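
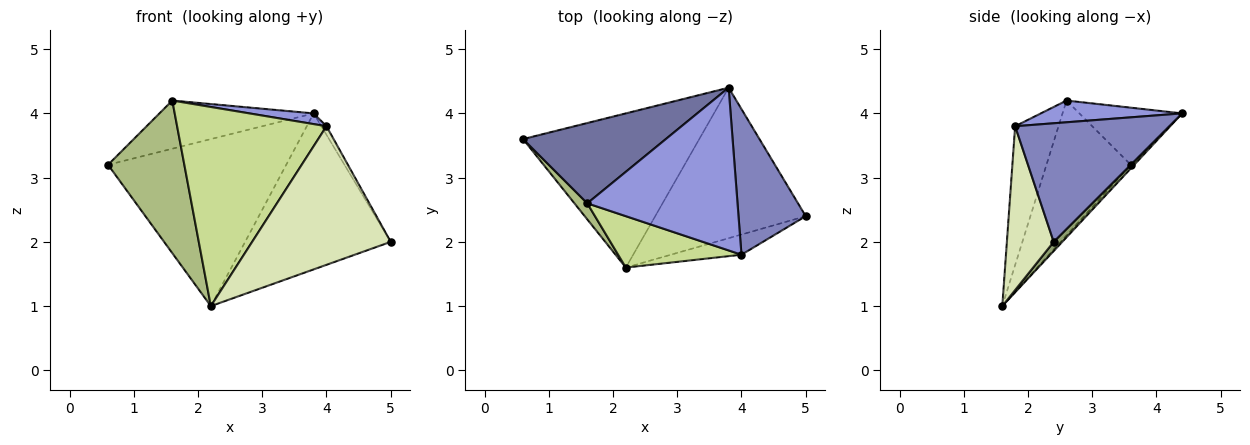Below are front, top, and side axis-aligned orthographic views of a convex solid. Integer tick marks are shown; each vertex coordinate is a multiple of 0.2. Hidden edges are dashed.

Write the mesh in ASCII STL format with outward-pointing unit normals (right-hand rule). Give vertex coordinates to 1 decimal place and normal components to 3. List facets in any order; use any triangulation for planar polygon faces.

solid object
 facet normal -0.324 0.487 0.811
  outer loop
   vertex 1.6 2.6 4.2
   vertex 3.8 4.4 4.0
   vertex 0.6 3.6 3.2
  endloop
 endfacet
 facet normal 0.870 0.029 0.493
  outer loop
   vertex 4.0 1.8 3.8
   vertex 5.0 2.4 2.0
   vertex 3.8 4.4 4.0
  endloop
 endfacet
 facet normal 0.143 -0.065 0.988
  outer loop
   vertex 4.0 1.8 3.8
   vertex 3.8 4.4 4.0
   vertex 1.6 2.6 4.2
  endloop
 endfacet
 facet normal -0.014 0.735 -0.678
  outer loop
   vertex 2.2 1.6 1.0
   vertex 0.6 3.6 3.2
   vertex 3.8 4.4 4.0
  endloop
 endfacet
 facet normal 0.042 0.719 -0.694
  outer loop
   vertex 2.2 1.6 1.0
   vertex 3.8 4.4 4.0
   vertex 5.0 2.4 2.0
  endloop
 endfacet
 facet normal -0.740 -0.669 0.070
  outer loop
   vertex 2.2 1.6 1.0
   vertex 1.6 2.6 4.2
   vertex 0.6 3.6 3.2
  endloop
 endfacet
 facet normal -0.271 -0.932 0.241
  outer loop
   vertex 2.2 1.6 1.0
   vertex 4.0 1.8 3.8
   vertex 1.6 2.6 4.2
  endloop
 endfacet
 facet normal 0.317 -0.939 -0.137
  outer loop
   vertex 2.2 1.6 1.0
   vertex 5.0 2.4 2.0
   vertex 4.0 1.8 3.8
  endloop
 endfacet
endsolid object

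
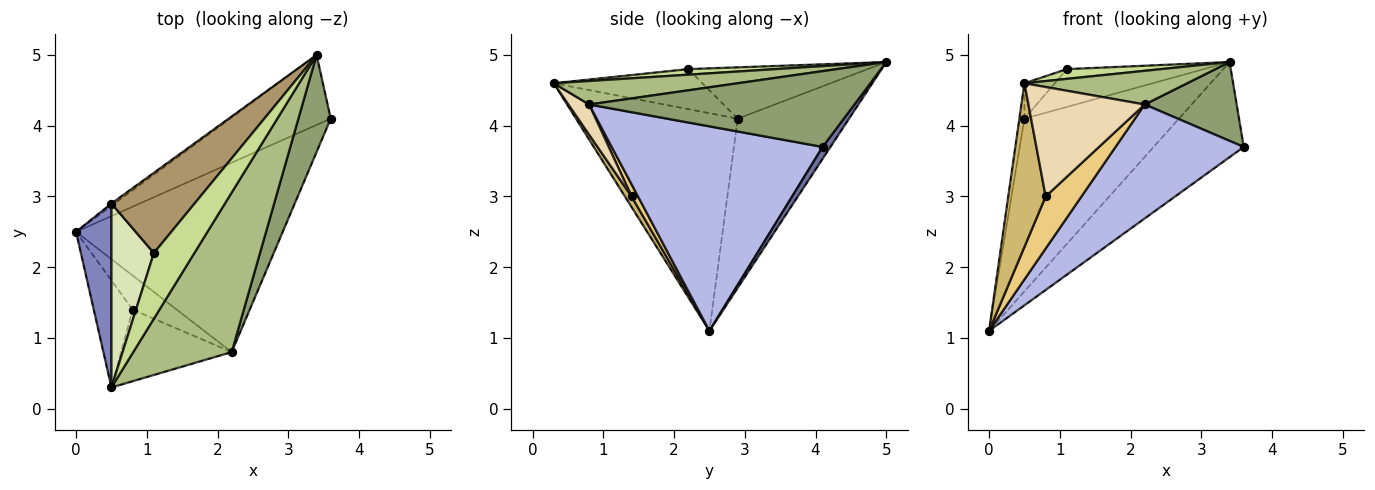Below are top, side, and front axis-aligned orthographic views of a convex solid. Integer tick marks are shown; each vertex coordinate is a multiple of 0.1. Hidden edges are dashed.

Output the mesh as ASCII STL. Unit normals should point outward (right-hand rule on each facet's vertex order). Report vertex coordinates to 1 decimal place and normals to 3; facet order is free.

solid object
 facet normal 0.070 0.804 -0.591
  outer loop
   vertex 3.4 5.0 4.9
   vertex 3.6 4.1 3.7
   vertex 0.0 2.5 1.1
  endloop
 endfacet
 facet normal -0.987 0.031 0.160
  outer loop
   vertex 0.5 2.9 4.1
   vertex 0.0 2.5 1.1
   vertex 0.5 0.3 4.6
  endloop
 endfacet
 facet normal -0.585 0.811 -0.011
  outer loop
   vertex 0.5 2.9 4.1
   vertex 3.4 5.0 4.9
   vertex 0.0 2.5 1.1
  endloop
 endfacet
 facet normal 0.647 -0.393 -0.654
  outer loop
   vertex 2.2 0.8 4.3
   vertex 0.0 2.5 1.1
   vertex 3.6 4.1 3.7
  endloop
 endfacet
 facet normal 0.876 -0.304 0.374
  outer loop
   vertex 2.2 0.8 4.3
   vertex 3.6 4.1 3.7
   vertex 3.4 5.0 4.9
  endloop
 endfacet
 facet normal 0.227 -0.201 0.953
  outer loop
   vertex 2.2 0.8 4.3
   vertex 3.4 5.0 4.9
   vertex 0.5 0.3 4.6
  endloop
 endfacet
 facet normal 0.135 -0.146 0.980
  outer loop
   vertex 1.1 2.2 4.8
   vertex 0.5 0.3 4.6
   vertex 3.4 5.0 4.9
  endloop
 endfacet
 facet normal -0.679 0.139 0.721
  outer loop
   vertex 1.1 2.2 4.8
   vertex 0.5 2.9 4.1
   vertex 0.5 0.3 4.6
  endloop
 endfacet
 facet normal -0.487 0.372 0.790
  outer loop
   vertex 1.1 2.2 4.8
   vertex 3.4 5.0 4.9
   vertex 0.5 2.9 4.1
  endloop
 endfacet
 facet normal 0.148 -0.828 -0.541
  outer loop
   vertex 0.8 1.4 3.0
   vertex 0.5 0.3 4.6
   vertex 0.0 2.5 1.1
  endloop
 endfacet
 facet normal 0.148 -0.828 -0.541
  outer loop
   vertex 0.8 1.4 3.0
   vertex 0.0 2.5 1.1
   vertex 2.2 0.8 4.3
  endloop
 endfacet
 facet normal 0.148 -0.828 -0.541
  outer loop
   vertex 0.8 1.4 3.0
   vertex 2.2 0.8 4.3
   vertex 0.5 0.3 4.6
  endloop
 endfacet
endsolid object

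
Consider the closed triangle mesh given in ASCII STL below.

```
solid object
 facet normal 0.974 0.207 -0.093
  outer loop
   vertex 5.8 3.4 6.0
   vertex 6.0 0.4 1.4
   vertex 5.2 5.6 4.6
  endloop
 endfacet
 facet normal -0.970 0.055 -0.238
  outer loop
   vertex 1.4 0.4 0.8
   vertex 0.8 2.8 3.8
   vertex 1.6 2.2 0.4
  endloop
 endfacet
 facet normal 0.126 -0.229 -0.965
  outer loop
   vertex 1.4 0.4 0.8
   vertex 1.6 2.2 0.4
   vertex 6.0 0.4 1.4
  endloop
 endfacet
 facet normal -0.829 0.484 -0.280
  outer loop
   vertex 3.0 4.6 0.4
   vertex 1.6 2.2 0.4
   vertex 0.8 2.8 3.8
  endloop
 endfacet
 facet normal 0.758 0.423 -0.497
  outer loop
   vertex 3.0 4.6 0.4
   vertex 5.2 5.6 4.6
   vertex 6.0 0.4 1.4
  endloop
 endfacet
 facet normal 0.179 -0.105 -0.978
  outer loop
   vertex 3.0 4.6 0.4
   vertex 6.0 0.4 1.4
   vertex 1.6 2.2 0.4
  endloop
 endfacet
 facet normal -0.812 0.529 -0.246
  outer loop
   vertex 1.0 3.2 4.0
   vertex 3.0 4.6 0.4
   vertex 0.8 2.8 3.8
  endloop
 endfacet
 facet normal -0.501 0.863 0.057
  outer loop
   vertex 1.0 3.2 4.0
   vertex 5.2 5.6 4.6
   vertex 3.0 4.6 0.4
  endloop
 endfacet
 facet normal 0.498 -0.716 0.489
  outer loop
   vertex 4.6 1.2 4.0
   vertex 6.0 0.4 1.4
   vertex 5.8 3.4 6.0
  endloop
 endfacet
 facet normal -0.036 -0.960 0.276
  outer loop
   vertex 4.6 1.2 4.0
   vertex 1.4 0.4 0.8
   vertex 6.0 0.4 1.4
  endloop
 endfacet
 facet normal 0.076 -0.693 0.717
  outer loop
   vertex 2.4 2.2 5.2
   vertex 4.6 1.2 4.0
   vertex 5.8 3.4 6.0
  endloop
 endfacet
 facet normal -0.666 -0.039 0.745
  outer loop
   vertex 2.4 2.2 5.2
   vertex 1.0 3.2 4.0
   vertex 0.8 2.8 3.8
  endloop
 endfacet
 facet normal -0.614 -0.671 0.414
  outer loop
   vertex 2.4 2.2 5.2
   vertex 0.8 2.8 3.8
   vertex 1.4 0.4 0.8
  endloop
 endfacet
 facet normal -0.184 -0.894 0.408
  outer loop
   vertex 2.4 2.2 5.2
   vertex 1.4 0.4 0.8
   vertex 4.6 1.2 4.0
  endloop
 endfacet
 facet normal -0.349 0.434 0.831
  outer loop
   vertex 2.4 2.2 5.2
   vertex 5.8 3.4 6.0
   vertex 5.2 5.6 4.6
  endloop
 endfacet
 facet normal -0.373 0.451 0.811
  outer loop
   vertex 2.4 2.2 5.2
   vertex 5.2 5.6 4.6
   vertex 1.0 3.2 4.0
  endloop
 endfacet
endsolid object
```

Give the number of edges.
24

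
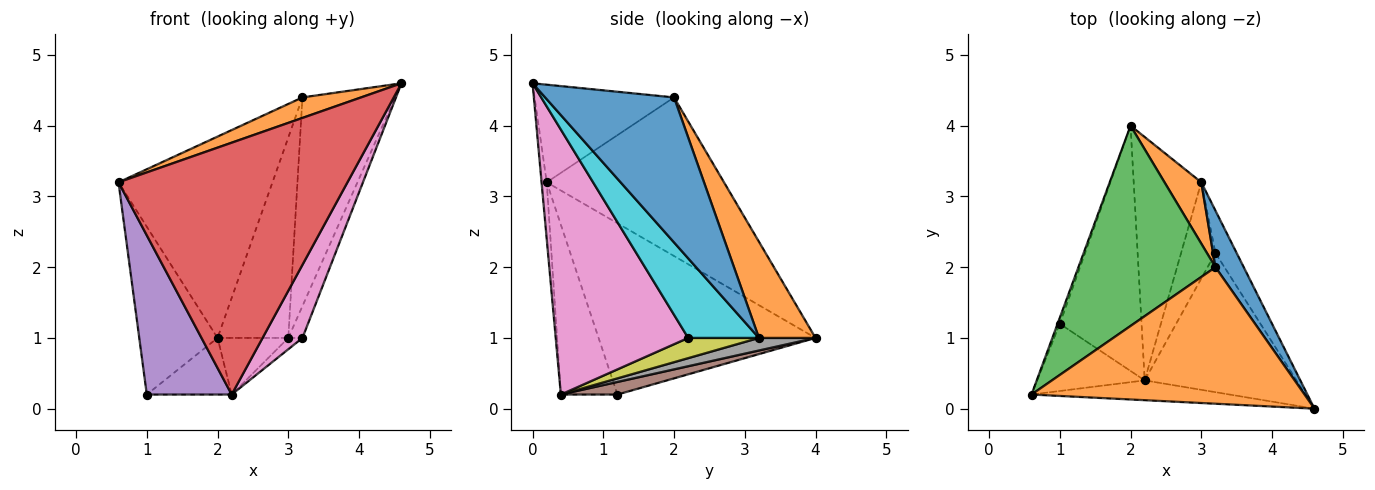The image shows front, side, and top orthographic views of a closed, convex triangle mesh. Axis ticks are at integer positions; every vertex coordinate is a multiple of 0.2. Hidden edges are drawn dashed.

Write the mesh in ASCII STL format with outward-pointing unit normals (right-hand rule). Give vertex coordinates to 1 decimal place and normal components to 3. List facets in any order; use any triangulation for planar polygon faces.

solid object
 facet normal -0.941 0.339 -0.012
  outer loop
   vertex 1.0 1.2 0.2
   vertex 0.6 0.2 3.2
   vertex 2.0 4.0 1.0
  endloop
 endfacet
 facet normal -0.333 -0.140 0.932
  outer loop
   vertex 3.2 2.0 4.4
   vertex 0.6 0.2 3.2
   vertex 4.6 0.0 4.6
  endloop
 endfacet
 facet normal -0.632 0.549 0.546
  outer loop
   vertex 3.2 2.0 4.4
   vertex 2.0 4.0 1.0
   vertex 0.6 0.2 3.2
  endloop
 endfacet
 facet normal -0.022 -0.997 -0.078
  outer loop
   vertex 2.2 0.4 0.2
   vertex 4.6 0.0 4.6
   vertex 0.6 0.2 3.2
  endloop
 endfacet
 facet normal -0.523 -0.785 -0.331
  outer loop
   vertex 2.2 0.4 0.2
   vertex 0.6 0.2 3.2
   vertex 1.0 1.2 0.2
  endloop
 endfacet
 facet normal 0.148 0.222 -0.964
  outer loop
   vertex 2.2 0.4 0.2
   vertex 1.0 1.2 0.2
   vertex 2.0 4.0 1.0
  endloop
 endfacet
 facet normal 0.840 -0.253 -0.481
  outer loop
   vertex 3.2 2.2 1.0
   vertex 4.6 0.0 4.6
   vertex 2.2 0.4 0.2
  endloop
 endfacet
 facet normal 0.178 0.223 -0.958
  outer loop
   vertex 3.0 3.2 1.0
   vertex 2.2 0.4 0.2
   vertex 2.0 4.0 1.0
  endloop
 endfacet
 facet normal 0.504 0.101 -0.858
  outer loop
   vertex 3.0 3.2 1.0
   vertex 3.2 2.2 1.0
   vertex 2.2 0.4 0.2
  endloop
 endfacet
 facet normal 0.949 0.190 -0.253
  outer loop
   vertex 3.0 3.2 1.0
   vertex 4.6 0.0 4.6
   vertex 3.2 2.2 1.0
  endloop
 endfacet
 facet normal 0.802 0.577 0.156
  outer loop
   vertex 3.0 3.2 1.0
   vertex 3.2 2.0 4.4
   vertex 4.6 0.0 4.6
  endloop
 endfacet
 facet normal 0.608 0.760 0.232
  outer loop
   vertex 3.0 3.2 1.0
   vertex 2.0 4.0 1.0
   vertex 3.2 2.0 4.4
  endloop
 endfacet
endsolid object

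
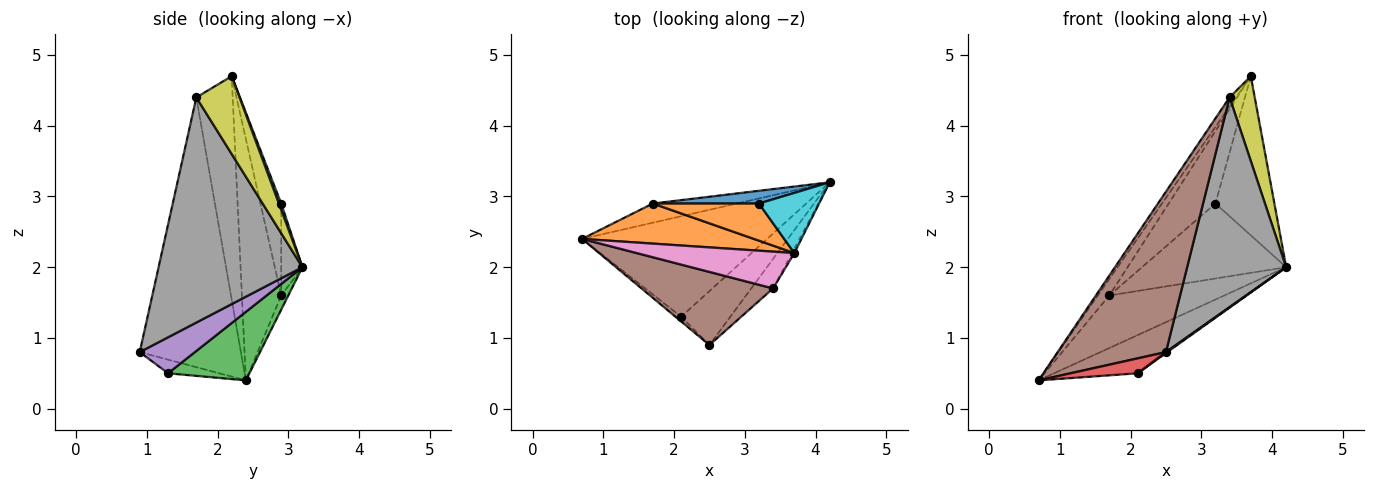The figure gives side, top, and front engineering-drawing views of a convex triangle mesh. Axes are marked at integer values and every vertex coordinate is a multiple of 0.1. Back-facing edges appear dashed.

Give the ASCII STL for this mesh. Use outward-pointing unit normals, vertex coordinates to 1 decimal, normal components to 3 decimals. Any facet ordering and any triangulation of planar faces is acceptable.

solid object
 facet normal -0.058 0.938 -0.343
  outer loop
   vertex 1.7 2.9 1.6
   vertex 4.2 3.2 2.0
   vertex 0.7 2.4 0.4
  endloop
 endfacet
 facet normal -0.793 0.232 0.564
  outer loop
   vertex 1.7 2.9 1.6
   vertex 0.7 2.4 0.4
   vertex 3.7 2.2 4.7
  endloop
 endfacet
 facet normal 0.327 0.336 -0.883
  outer loop
   vertex 2.1 1.3 0.5
   vertex 0.7 2.4 0.4
   vertex 4.2 3.2 2.0
  endloop
 endfacet
 facet normal -0.588 -0.771 -0.243
  outer loop
   vertex 2.1 1.3 0.5
   vertex 2.5 0.9 0.8
   vertex 0.7 2.4 0.4
  endloop
 endfacet
 facet normal 0.590 -0.015 -0.807
  outer loop
   vertex 2.1 1.3 0.5
   vertex 4.2 3.2 2.0
   vertex 2.5 0.9 0.8
  endloop
 endfacet
 facet normal -0.648 -0.693 0.316
  outer loop
   vertex 3.4 1.7 4.4
   vertex 0.7 2.4 0.4
   vertex 2.5 0.9 0.8
  endloop
 endfacet
 facet normal -0.809 0.143 0.571
  outer loop
   vertex 3.4 1.7 4.4
   vertex 3.7 2.2 4.7
   vertex 0.7 2.4 0.4
  endloop
 endfacet
 facet normal 0.821 -0.565 -0.080
  outer loop
   vertex 3.4 1.7 4.4
   vertex 2.5 0.9 0.8
   vertex 4.2 3.2 2.0
  endloop
 endfacet
 facet normal 0.864 -0.503 -0.026
  outer loop
   vertex 3.4 1.7 4.4
   vertex 4.2 3.2 2.0
   vertex 3.7 2.2 4.7
  endloop
 endfacet
 facet normal 0.037 0.935 0.353
  outer loop
   vertex 3.2 2.9 2.9
   vertex 3.7 2.2 4.7
   vertex 4.2 3.2 2.0
  endloop
 endfacet
 facet normal -0.144 0.976 0.166
  outer loop
   vertex 3.2 2.9 2.9
   vertex 4.2 3.2 2.0
   vertex 1.7 2.9 1.6
  endloop
 endfacet
 facet normal -0.367 0.828 0.424
  outer loop
   vertex 3.2 2.9 2.9
   vertex 1.7 2.9 1.6
   vertex 3.7 2.2 4.7
  endloop
 endfacet
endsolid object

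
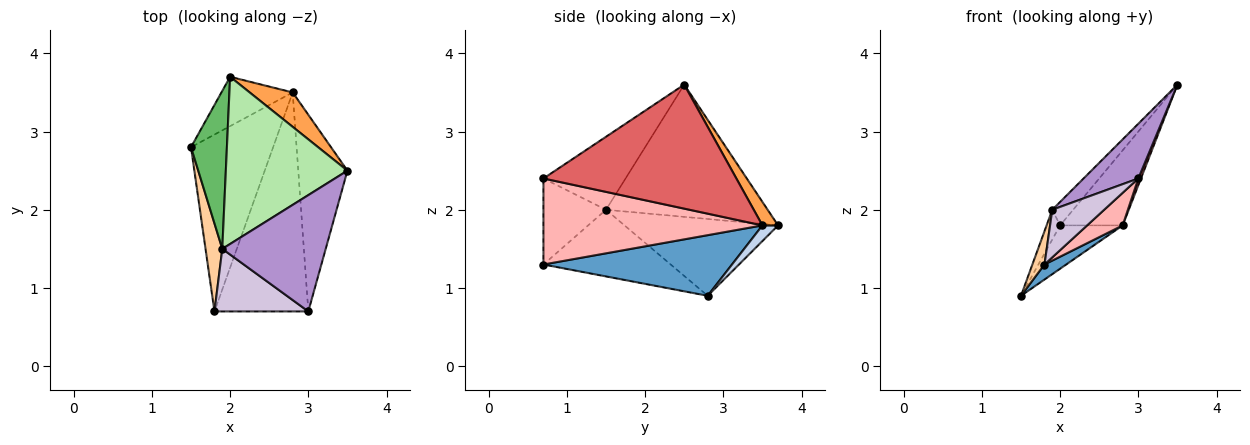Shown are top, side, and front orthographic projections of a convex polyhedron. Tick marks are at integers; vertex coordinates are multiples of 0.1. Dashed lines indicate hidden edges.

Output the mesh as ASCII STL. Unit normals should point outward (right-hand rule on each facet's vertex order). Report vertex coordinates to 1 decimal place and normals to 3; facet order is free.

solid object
 facet normal 0.592 -0.068 -0.803
  outer loop
   vertex 2.8 3.5 1.8
   vertex 1.8 0.7 1.3
   vertex 1.5 2.8 0.9
  endloop
 endfacet
 facet normal 0.163 0.651 -0.741
  outer loop
   vertex 2.8 3.5 1.8
   vertex 1.5 2.8 0.9
   vertex 2.0 3.7 1.8
  endloop
 endfacet
 facet normal 0.222 0.886 0.406
  outer loop
   vertex 2.8 3.5 1.8
   vertex 2.0 3.7 1.8
   vertex 3.5 2.5 3.6
  endloop
 endfacet
 facet normal -0.966 -0.092 0.243
  outer loop
   vertex 1.9 1.5 2.0
   vertex 1.5 2.8 0.9
   vertex 1.8 0.7 1.3
  endloop
 endfacet
 facet normal -0.903 0.079 0.422
  outer loop
   vertex 1.9 1.5 2.0
   vertex 2.0 3.7 1.8
   vertex 1.5 2.8 0.9
  endloop
 endfacet
 facet normal -0.733 0.095 0.674
  outer loop
   vertex 1.9 1.5 2.0
   vertex 3.5 2.5 3.6
   vertex 2.0 3.7 1.8
  endloop
 endfacet
 facet normal 0.930 -0.013 -0.368
  outer loop
   vertex 3.0 0.7 2.4
   vertex 2.8 3.5 1.8
   vertex 3.5 2.5 3.6
  endloop
 endfacet
 facet normal 0.672 -0.109 -0.733
  outer loop
   vertex 3.0 0.7 2.4
   vertex 1.8 0.7 1.3
   vertex 2.8 3.5 1.8
  endloop
 endfacet
 facet normal -0.538 -0.359 0.763
  outer loop
   vertex 3.0 0.7 2.4
   vertex 3.5 2.5 3.6
   vertex 1.9 1.5 2.0
  endloop
 endfacet
 facet normal -0.589 -0.489 0.643
  outer loop
   vertex 3.0 0.7 2.4
   vertex 1.9 1.5 2.0
   vertex 1.8 0.7 1.3
  endloop
 endfacet
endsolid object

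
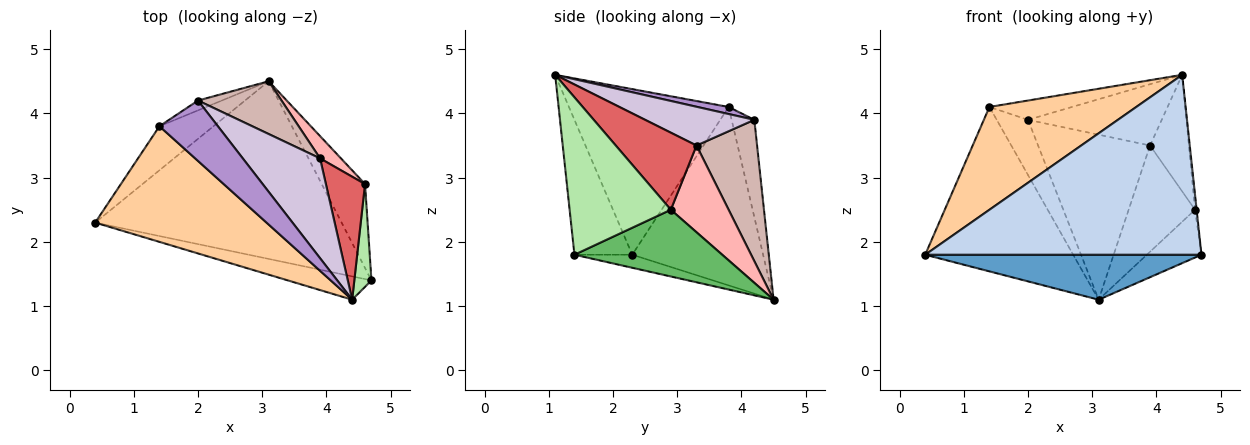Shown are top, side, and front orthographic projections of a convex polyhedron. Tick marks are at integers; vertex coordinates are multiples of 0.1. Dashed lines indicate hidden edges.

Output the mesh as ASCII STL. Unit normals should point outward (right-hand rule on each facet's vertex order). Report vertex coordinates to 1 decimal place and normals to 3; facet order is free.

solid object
 facet normal -0.051 -0.245 -0.968
  outer loop
   vertex 3.1 4.5 1.1
   vertex 4.7 1.4 1.8
   vertex 0.4 2.3 1.8
  endloop
 endfacet
 facet normal -0.203 -0.971 -0.126
  outer loop
   vertex 4.4 1.1 4.6
   vertex 0.4 2.3 1.8
   vertex 4.7 1.4 1.8
  endloop
 endfacet
 facet normal -0.649 0.735 -0.197
  outer loop
   vertex 1.4 3.8 4.1
   vertex 3.1 4.5 1.1
   vertex 0.4 2.3 1.8
  endloop
 endfacet
 facet normal -0.586 -0.539 0.606
  outer loop
   vertex 1.4 3.8 4.1
   vertex 0.4 2.3 1.8
   vertex 4.4 1.1 4.6
  endloop
 endfacet
 facet normal 0.801 0.296 -0.520
  outer loop
   vertex 4.6 2.9 2.5
   vertex 4.7 1.4 1.8
   vertex 3.1 4.5 1.1
  endloop
 endfacet
 facet normal 0.994 0.016 0.108
  outer loop
   vertex 4.6 2.9 2.5
   vertex 4.4 1.1 4.6
   vertex 4.7 1.4 1.8
  endloop
 endfacet
 facet normal 0.819 0.394 0.416
  outer loop
   vertex 3.9 3.3 3.5
   vertex 4.4 1.1 4.6
   vertex 4.6 2.9 2.5
  endloop
 endfacet
 facet normal 0.649 0.745 0.156
  outer loop
   vertex 3.9 3.3 3.5
   vertex 4.6 2.9 2.5
   vertex 3.1 4.5 1.1
  endloop
 endfacet
 facet normal 0.114 0.302 0.946
  outer loop
   vertex 2.0 4.2 3.9
   vertex 1.4 3.8 4.1
   vertex 4.4 1.1 4.6
  endloop
 endfacet
 facet normal 0.393 0.481 0.784
  outer loop
   vertex 2.0 4.2 3.9
   vertex 4.4 1.1 4.6
   vertex 3.9 3.3 3.5
  endloop
 endfacet
 facet normal -0.582 0.801 -0.143
  outer loop
   vertex 2.0 4.2 3.9
   vertex 3.1 4.5 1.1
   vertex 1.4 3.8 4.1
  endloop
 endfacet
 facet normal 0.458 0.847 0.271
  outer loop
   vertex 2.0 4.2 3.9
   vertex 3.9 3.3 3.5
   vertex 3.1 4.5 1.1
  endloop
 endfacet
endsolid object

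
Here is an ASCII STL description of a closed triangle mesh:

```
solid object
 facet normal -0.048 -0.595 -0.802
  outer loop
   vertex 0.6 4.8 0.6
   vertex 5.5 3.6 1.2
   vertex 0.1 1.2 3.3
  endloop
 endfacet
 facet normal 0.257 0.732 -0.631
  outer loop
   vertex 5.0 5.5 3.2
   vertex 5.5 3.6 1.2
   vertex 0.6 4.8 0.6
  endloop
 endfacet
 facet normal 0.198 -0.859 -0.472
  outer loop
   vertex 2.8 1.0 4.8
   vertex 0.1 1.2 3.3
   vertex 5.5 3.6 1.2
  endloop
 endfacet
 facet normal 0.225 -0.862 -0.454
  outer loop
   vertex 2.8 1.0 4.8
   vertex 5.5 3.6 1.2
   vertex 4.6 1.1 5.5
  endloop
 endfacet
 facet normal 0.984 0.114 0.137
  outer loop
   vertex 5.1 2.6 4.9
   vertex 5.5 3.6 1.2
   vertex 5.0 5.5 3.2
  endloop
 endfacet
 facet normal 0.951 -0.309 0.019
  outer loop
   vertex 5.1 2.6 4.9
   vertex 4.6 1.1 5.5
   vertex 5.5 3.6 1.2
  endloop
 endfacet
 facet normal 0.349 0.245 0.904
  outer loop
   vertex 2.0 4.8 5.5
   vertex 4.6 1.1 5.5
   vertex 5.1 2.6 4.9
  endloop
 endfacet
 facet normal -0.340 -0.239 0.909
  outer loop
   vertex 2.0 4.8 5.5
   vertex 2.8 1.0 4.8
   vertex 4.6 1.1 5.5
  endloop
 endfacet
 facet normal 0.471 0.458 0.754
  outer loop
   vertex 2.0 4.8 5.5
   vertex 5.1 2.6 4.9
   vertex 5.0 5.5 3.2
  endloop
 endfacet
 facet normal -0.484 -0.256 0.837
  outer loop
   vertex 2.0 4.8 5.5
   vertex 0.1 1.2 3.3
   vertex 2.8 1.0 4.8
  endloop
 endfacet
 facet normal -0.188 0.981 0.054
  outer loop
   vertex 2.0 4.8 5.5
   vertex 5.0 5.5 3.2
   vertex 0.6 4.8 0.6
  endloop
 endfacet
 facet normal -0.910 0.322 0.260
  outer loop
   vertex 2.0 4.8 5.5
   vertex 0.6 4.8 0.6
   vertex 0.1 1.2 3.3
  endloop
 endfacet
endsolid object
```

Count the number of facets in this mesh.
12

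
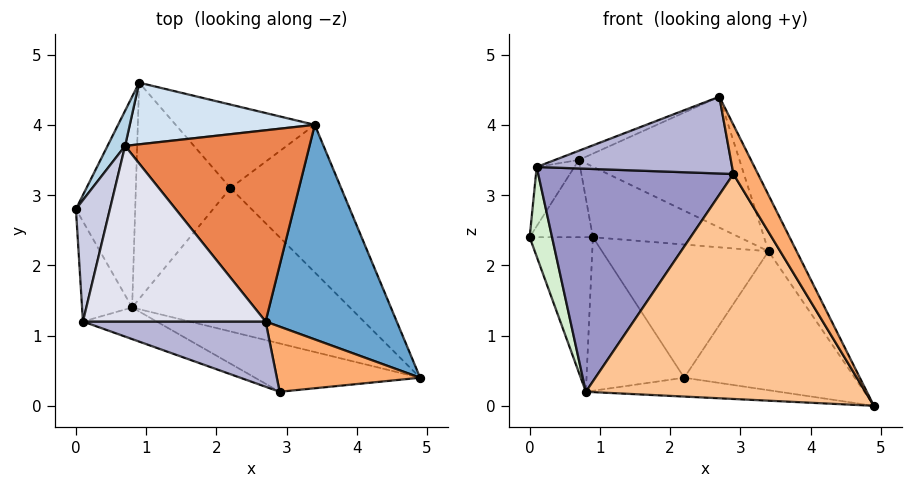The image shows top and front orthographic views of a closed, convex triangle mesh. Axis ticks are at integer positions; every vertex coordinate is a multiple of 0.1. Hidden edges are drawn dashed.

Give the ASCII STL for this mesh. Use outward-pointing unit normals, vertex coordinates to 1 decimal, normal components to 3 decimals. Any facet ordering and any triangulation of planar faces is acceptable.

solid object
 facet normal 0.897 0.112 0.428
  outer loop
   vertex 3.4 4.0 2.2
   vertex 2.7 1.2 4.4
   vertex 4.9 0.4 0.0
  endloop
 endfacet
 facet normal -0.764 0.382 -0.521
  outer loop
   vertex 0.8 1.4 0.2
   vertex 0.0 2.8 2.4
   vertex 0.9 4.6 2.4
  endloop
 endfacet
 facet normal -0.877 0.438 0.199
  outer loop
   vertex 0.7 3.7 3.5
   vertex 0.9 4.6 2.4
   vertex 0.0 2.8 2.4
  endloop
 endfacet
 facet normal 0.227 0.733 0.641
  outer loop
   vertex 0.7 3.7 3.5
   vertex 3.4 4.0 2.2
   vertex 0.9 4.6 2.4
  endloop
 endfacet
 facet normal 0.317 0.536 0.783
  outer loop
   vertex 0.7 3.7 3.5
   vertex 2.7 1.2 4.4
   vertex 3.4 4.0 2.2
  endloop
 endfacet
 facet normal 0.809 -0.354 0.469
  outer loop
   vertex 2.9 0.2 3.3
   vertex 4.9 0.4 0.0
   vertex 2.7 1.2 4.4
  endloop
 endfacet
 facet normal -0.241 -0.949 -0.204
  outer loop
   vertex 2.9 0.2 3.3
   vertex 0.8 1.4 0.2
   vertex 4.9 0.4 0.0
  endloop
 endfacet
 facet normal 0.500 0.594 -0.630
  outer loop
   vertex 2.2 3.1 0.4
   vertex 3.4 4.0 2.2
   vertex 4.9 0.4 0.0
  endloop
 endfacet
 facet normal -0.017 0.130 -0.991
  outer loop
   vertex 2.2 3.1 0.4
   vertex 4.9 0.4 0.0
   vertex 0.8 1.4 0.2
  endloop
 endfacet
 facet normal 0.159 0.837 -0.524
  outer loop
   vertex 2.2 3.1 0.4
   vertex 0.9 4.6 2.4
   vertex 3.4 4.0 2.2
  endloop
 endfacet
 facet normal -0.506 0.499 -0.703
  outer loop
   vertex 2.2 3.1 0.4
   vertex 0.8 1.4 0.2
   vertex 0.9 4.6 2.4
  endloop
 endfacet
 facet normal -0.955 -0.198 -0.221
  outer loop
   vertex 0.1 1.2 3.4
   vertex 0.0 2.8 2.4
   vertex 0.8 1.4 0.2
  endloop
 endfacet
 facet normal -0.338 -0.932 -0.132
  outer loop
   vertex 0.1 1.2 3.4
   vertex 0.8 1.4 0.2
   vertex 2.9 0.2 3.3
  endloop
 endfacet
 facet normal -0.242 -0.739 0.628
  outer loop
   vertex 0.1 1.2 3.4
   vertex 2.9 0.2 3.3
   vertex 2.7 1.2 4.4
  endloop
 endfacet
 facet normal -0.892 0.198 0.406
  outer loop
   vertex 0.1 1.2 3.4
   vertex 0.7 3.7 3.5
   vertex 0.0 2.8 2.4
  endloop
 endfacet
 facet normal -0.359 0.049 0.932
  outer loop
   vertex 0.1 1.2 3.4
   vertex 2.7 1.2 4.4
   vertex 0.7 3.7 3.5
  endloop
 endfacet
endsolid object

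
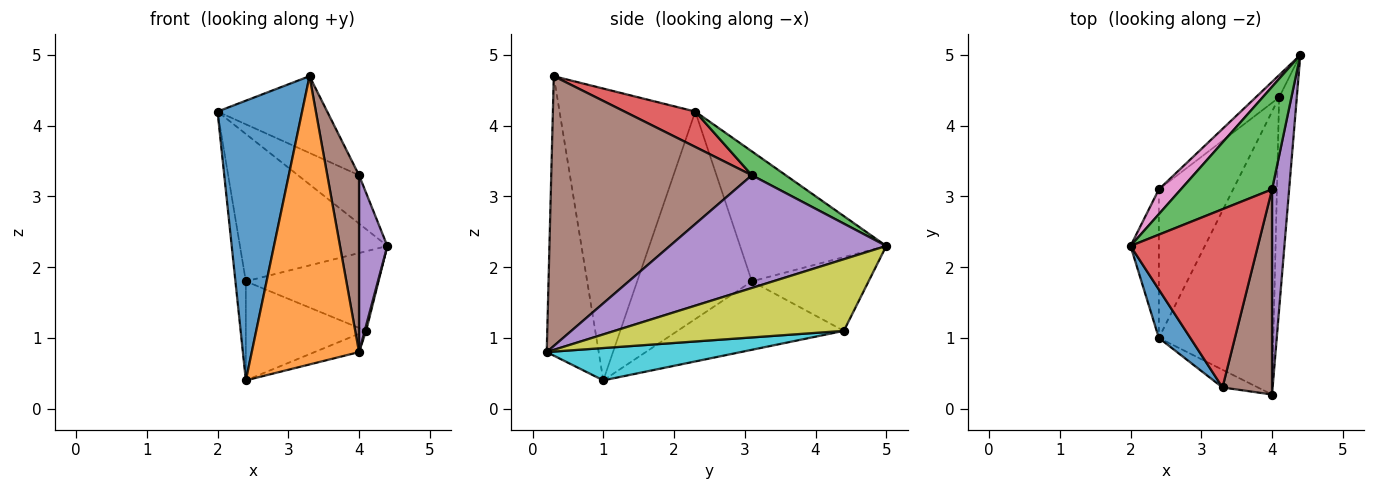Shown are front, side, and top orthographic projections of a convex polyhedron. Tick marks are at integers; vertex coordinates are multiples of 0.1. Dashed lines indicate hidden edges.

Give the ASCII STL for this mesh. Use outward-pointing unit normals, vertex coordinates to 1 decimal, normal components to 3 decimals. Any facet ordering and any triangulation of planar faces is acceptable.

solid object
 facet normal -0.845 -0.527 0.091
  outer loop
   vertex 2.4 1.0 0.4
   vertex 3.3 0.3 4.7
   vertex 2.0 2.3 4.2
  endloop
 endfacet
 facet normal -0.435 -0.899 -0.055
  outer loop
   vertex 2.4 1.0 0.4
   vertex 4.0 0.2 0.8
   vertex 3.3 0.3 4.7
  endloop
 endfacet
 facet normal 0.230 0.415 0.880
  outer loop
   vertex 4.0 3.1 3.3
   vertex 4.4 5.0 2.3
   vertex 2.0 2.3 4.2
  endloop
 endfacet
 facet normal 0.247 0.383 0.890
  outer loop
   vertex 4.0 3.1 3.3
   vertex 2.0 2.3 4.2
   vertex 3.3 0.3 4.7
  endloop
 endfacet
 facet normal 0.981 -0.128 0.149
  outer loop
   vertex 4.0 3.1 3.3
   vertex 4.0 0.2 0.8
   vertex 4.4 5.0 2.3
  endloop
 endfacet
 facet normal 0.972 -0.154 0.178
  outer loop
   vertex 4.0 3.1 3.3
   vertex 3.3 0.3 4.7
   vertex 4.0 0.2 0.8
  endloop
 endfacet
 facet normal -0.699 0.705 0.118
  outer loop
   vertex 2.4 3.1 1.8
   vertex 2.0 2.3 4.2
   vertex 4.4 5.0 2.3
  endloop
 endfacet
 facet normal -0.987 0.090 -0.135
  outer loop
   vertex 2.4 3.1 1.8
   vertex 2.4 1.0 0.4
   vertex 2.0 2.3 4.2
  endloop
 endfacet
 facet normal 0.971 -0.006 -0.240
  outer loop
   vertex 4.1 4.4 1.1
   vertex 4.4 5.0 2.3
   vertex 4.0 0.2 0.8
  endloop
 endfacet
 facet normal 0.271 0.062 -0.961
  outer loop
   vertex 4.1 4.4 1.1
   vertex 4.0 0.2 0.8
   vertex 2.4 1.0 0.4
  endloop
 endfacet
 facet normal -0.646 0.735 -0.206
  outer loop
   vertex 4.1 4.4 1.1
   vertex 2.4 3.1 1.8
   vertex 4.4 5.0 2.3
  endloop
 endfacet
 facet normal -0.608 0.440 -0.660
  outer loop
   vertex 4.1 4.4 1.1
   vertex 2.4 1.0 0.4
   vertex 2.4 3.1 1.8
  endloop
 endfacet
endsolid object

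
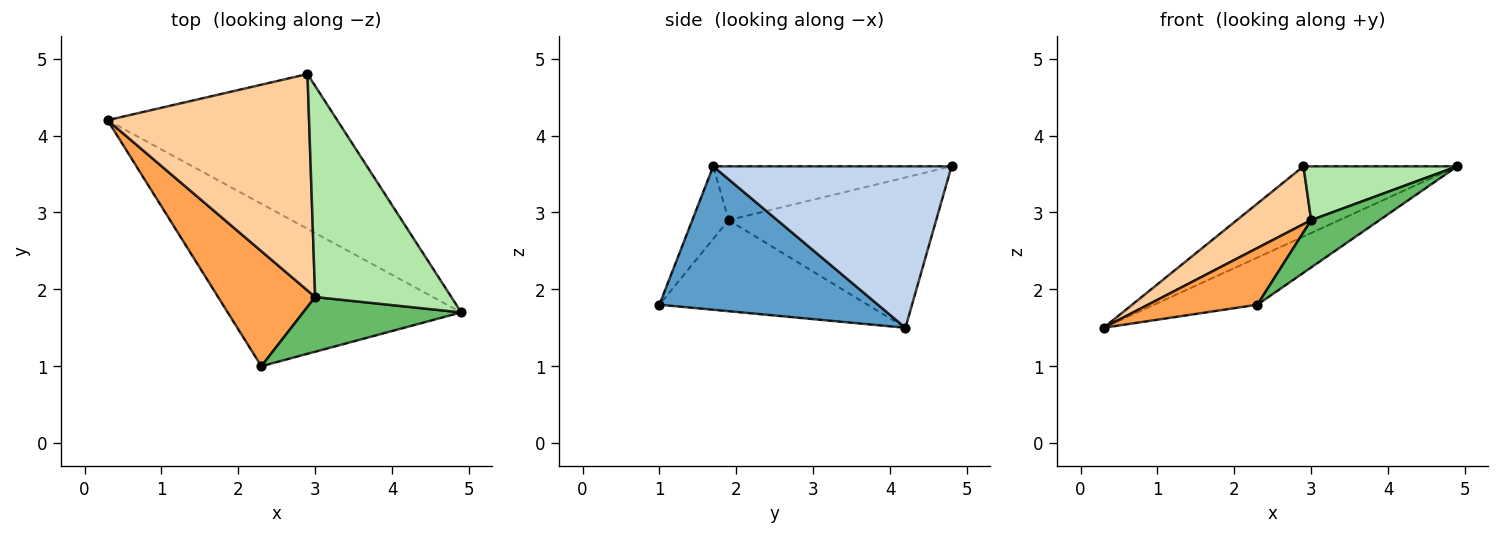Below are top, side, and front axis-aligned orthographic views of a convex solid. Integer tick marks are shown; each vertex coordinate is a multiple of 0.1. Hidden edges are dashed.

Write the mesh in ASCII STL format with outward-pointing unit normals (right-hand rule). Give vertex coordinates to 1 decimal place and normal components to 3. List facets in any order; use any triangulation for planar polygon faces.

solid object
 facet normal 0.508 0.240 -0.827
  outer loop
   vertex 2.3 1.0 1.8
   vertex 0.3 4.2 1.5
   vertex 4.9 1.7 3.6
  endloop
 endfacet
 facet normal 0.539 0.348 -0.767
  outer loop
   vertex 2.9 4.8 3.6
   vertex 4.9 1.7 3.6
   vertex 0.3 4.2 1.5
  endloop
 endfacet
 facet normal -0.644 -0.338 0.686
  outer loop
   vertex 3.0 1.9 2.9
   vertex 0.3 4.2 1.5
   vertex 2.3 1.0 1.8
  endloop
 endfacet
 facet normal -0.585 -0.209 0.784
  outer loop
   vertex 3.0 1.9 2.9
   vertex 2.9 4.8 3.6
   vertex 0.3 4.2 1.5
  endloop
 endfacet
 facet normal -0.328 -0.618 0.714
  outer loop
   vertex 3.0 1.9 2.9
   vertex 2.3 1.0 1.8
   vertex 4.9 1.7 3.6
  endloop
 endfacet
 facet normal -0.358 -0.231 0.905
  outer loop
   vertex 3.0 1.9 2.9
   vertex 4.9 1.7 3.6
   vertex 2.9 4.8 3.6
  endloop
 endfacet
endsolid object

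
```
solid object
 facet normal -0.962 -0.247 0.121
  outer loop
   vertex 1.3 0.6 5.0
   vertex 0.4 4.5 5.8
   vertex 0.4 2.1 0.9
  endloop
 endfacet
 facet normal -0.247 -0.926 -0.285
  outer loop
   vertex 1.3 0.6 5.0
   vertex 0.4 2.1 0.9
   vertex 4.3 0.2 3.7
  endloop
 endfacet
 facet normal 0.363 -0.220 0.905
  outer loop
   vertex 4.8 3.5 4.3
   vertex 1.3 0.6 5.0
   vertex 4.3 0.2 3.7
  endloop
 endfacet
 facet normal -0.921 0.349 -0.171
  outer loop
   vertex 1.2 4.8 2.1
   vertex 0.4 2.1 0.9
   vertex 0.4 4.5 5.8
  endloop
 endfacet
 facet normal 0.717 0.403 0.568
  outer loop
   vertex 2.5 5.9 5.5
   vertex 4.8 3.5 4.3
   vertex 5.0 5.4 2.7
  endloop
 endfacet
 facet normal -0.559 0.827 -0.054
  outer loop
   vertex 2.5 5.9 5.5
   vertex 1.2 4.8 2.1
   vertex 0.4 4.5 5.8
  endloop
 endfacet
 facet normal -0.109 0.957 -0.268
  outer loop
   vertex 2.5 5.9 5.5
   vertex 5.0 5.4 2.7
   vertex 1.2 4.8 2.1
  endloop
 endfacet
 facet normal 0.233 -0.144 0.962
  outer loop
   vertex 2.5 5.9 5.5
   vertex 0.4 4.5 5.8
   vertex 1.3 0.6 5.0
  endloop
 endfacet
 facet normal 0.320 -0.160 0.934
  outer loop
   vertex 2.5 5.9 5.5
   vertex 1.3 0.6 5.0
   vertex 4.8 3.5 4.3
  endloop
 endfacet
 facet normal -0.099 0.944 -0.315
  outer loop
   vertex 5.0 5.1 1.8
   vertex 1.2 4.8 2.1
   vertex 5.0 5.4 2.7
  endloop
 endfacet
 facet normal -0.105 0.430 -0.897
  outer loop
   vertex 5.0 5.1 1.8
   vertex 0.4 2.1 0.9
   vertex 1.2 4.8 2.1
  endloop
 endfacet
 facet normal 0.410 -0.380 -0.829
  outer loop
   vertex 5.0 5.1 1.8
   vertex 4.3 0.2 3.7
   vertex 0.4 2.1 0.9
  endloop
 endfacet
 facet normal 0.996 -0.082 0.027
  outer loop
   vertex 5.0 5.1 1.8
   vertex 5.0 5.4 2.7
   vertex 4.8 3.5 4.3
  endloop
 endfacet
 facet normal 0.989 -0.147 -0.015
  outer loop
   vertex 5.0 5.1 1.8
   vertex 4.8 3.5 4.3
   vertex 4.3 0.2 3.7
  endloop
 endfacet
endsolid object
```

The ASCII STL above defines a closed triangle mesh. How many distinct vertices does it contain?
9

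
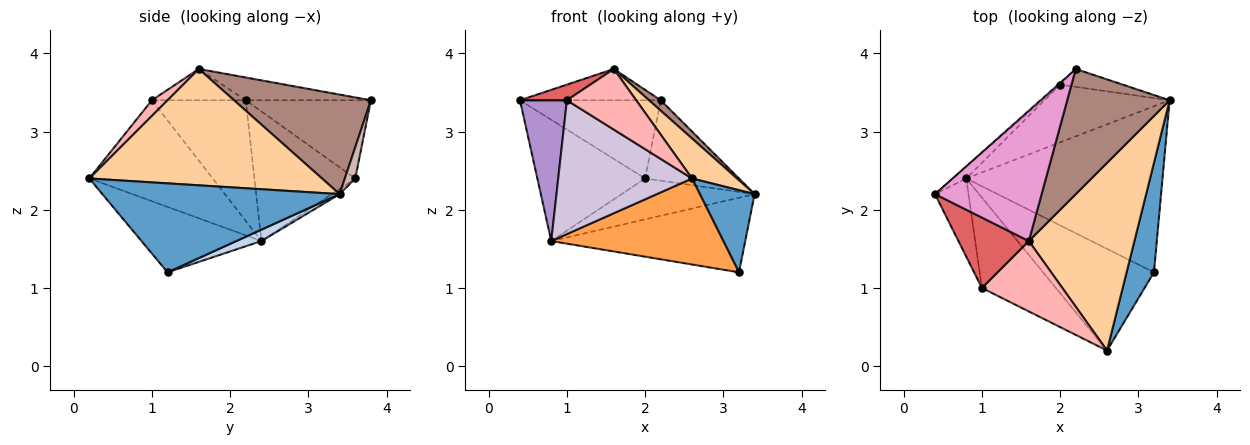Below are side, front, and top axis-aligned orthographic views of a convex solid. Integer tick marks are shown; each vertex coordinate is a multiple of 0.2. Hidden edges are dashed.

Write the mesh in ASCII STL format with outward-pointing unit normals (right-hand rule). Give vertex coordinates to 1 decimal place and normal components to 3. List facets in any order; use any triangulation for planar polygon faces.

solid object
 facet normal 0.933 -0.215 0.287
  outer loop
   vertex 3.2 1.2 1.2
   vertex 3.4 3.4 2.2
   vertex 2.6 0.2 2.4
  endloop
 endfacet
 facet normal 0.053 0.409 -0.911
  outer loop
   vertex 0.8 2.4 1.6
   vertex 3.4 3.4 2.2
   vertex 3.2 1.2 1.2
  endloop
 endfacet
 facet normal -0.411 -0.589 -0.696
  outer loop
   vertex 0.8 2.4 1.6
   vertex 3.2 1.2 1.2
   vertex 2.6 0.2 2.4
  endloop
 endfacet
 facet normal 0.733 -0.142 0.665
  outer loop
   vertex 1.6 1.6 3.8
   vertex 2.6 0.2 2.4
   vertex 3.4 3.4 2.2
  endloop
 endfacet
 facet normal -0.681 0.728 -0.070
  outer loop
   vertex 2.0 3.6 2.4
   vertex 0.8 2.4 1.6
   vertex 0.4 2.2 3.4
  endloop
 endfacet
 facet normal -0.034 0.578 -0.816
  outer loop
   vertex 2.0 3.6 2.4
   vertex 3.4 3.4 2.2
   vertex 0.8 2.4 1.6
  endloop
 endfacet
 facet normal -0.398 -0.199 0.896
  outer loop
   vertex 1.0 1.0 3.4
   vertex 1.6 1.6 3.8
   vertex 0.4 2.2 3.4
  endloop
 endfacet
 facet normal 0.146 -0.646 0.750
  outer loop
   vertex 1.0 1.0 3.4
   vertex 2.6 0.2 2.4
   vertex 1.6 1.6 3.8
  endloop
 endfacet
 facet normal -0.868 -0.434 -0.241
  outer loop
   vertex 1.0 1.0 3.4
   vertex 0.4 2.2 3.4
   vertex 0.8 2.4 1.6
  endloop
 endfacet
 facet normal -0.607 -0.658 -0.445
  outer loop
   vertex 1.0 1.0 3.4
   vertex 0.8 2.4 1.6
   vertex 2.6 0.2 2.4
  endloop
 endfacet
 facet normal 0.696 -0.060 0.716
  outer loop
   vertex 2.2 3.8 3.4
   vertex 1.6 1.6 3.8
   vertex 3.4 3.4 2.2
  endloop
 endfacet
 facet normal 0.108 0.970 -0.216
  outer loop
   vertex 2.2 3.8 3.4
   vertex 3.4 3.4 2.2
   vertex 2.0 3.6 2.4
  endloop
 endfacet
 facet normal -0.203 0.229 0.952
  outer loop
   vertex 2.2 3.8 3.4
   vertex 0.4 2.2 3.4
   vertex 1.6 1.6 3.8
  endloop
 endfacet
 facet normal -0.664 0.747 -0.017
  outer loop
   vertex 2.2 3.8 3.4
   vertex 2.0 3.6 2.4
   vertex 0.4 2.2 3.4
  endloop
 endfacet
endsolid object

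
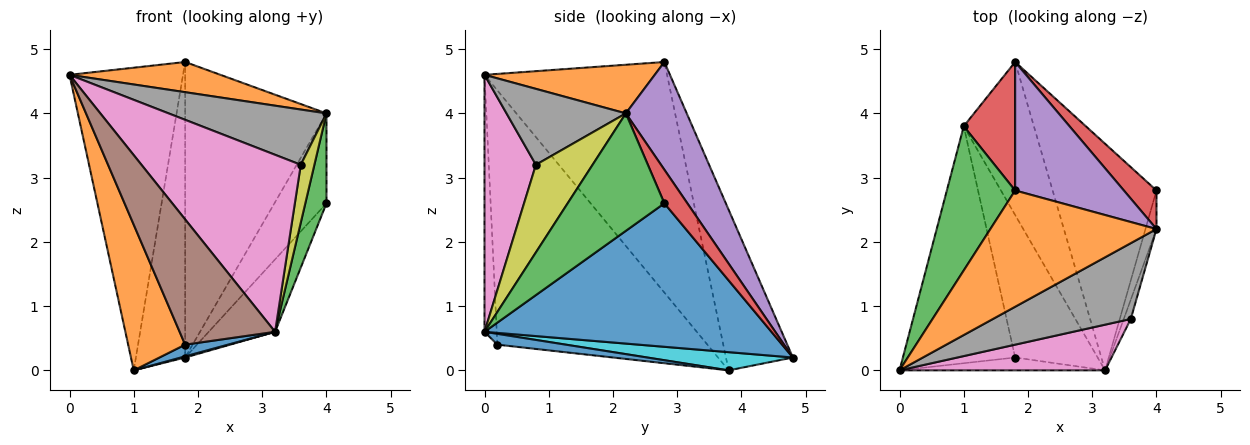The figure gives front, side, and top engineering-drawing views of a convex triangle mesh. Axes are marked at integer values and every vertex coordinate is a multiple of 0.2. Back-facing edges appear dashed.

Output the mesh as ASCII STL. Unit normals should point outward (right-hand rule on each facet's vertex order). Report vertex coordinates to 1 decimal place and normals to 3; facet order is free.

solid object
 facet normal 0.796 0.184 -0.576
  outer loop
   vertex 3.2 0.0 0.6
   vertex 1.8 4.8 0.2
   vertex 4.0 2.8 2.6
  endloop
 endfacet
 facet normal 0.273 -0.242 0.931
  outer loop
   vertex 4.0 2.2 4.0
   vertex 1.8 2.8 4.8
   vertex 0.0 0.0 4.6
  endloop
 endfacet
 facet normal 0.973 -0.213 -0.091
  outer loop
   vertex 4.0 2.2 4.0
   vertex 3.2 0.0 0.6
   vertex 4.0 2.8 2.6
  endloop
 endfacet
 facet normal 0.376 0.852 0.365
  outer loop
   vertex 4.0 2.2 4.0
   vertex 4.0 2.8 2.6
   vertex 1.8 4.8 0.2
  endloop
 endfacet
 facet normal 0.367 0.853 0.371
  outer loop
   vertex 4.0 2.2 4.0
   vertex 1.8 4.8 0.2
   vertex 1.8 2.8 4.8
  endloop
 endfacet
 facet normal -0.127 -0.987 -0.101
  outer loop
   vertex 1.8 0.2 0.4
   vertex 3.2 0.0 0.6
   vertex 0.0 0.0 4.6
  endloop
 endfacet
 facet normal 0.298 -0.924 0.239
  outer loop
   vertex 3.6 0.8 3.2
   vertex 0.0 0.0 4.6
   vertex 3.2 0.0 0.6
  endloop
 endfacet
 facet normal 0.407 -0.538 0.738
  outer loop
   vertex 3.6 0.8 3.2
   vertex 4.0 2.2 4.0
   vertex 0.0 0.0 4.6
  endloop
 endfacet
 facet normal 0.969 -0.233 -0.078
  outer loop
   vertex 3.6 0.8 3.2
   vertex 3.2 0.0 0.6
   vertex 4.0 2.2 4.0
  endloop
 endfacet
 facet normal 0.251 -0.007 -0.968
  outer loop
   vertex 1.0 3.8 0.0
   vertex 1.8 4.8 0.2
   vertex 3.2 0.0 0.6
  endloop
 endfacet
 facet normal 0.130 -0.081 -0.988
  outer loop
   vertex 1.0 3.8 0.0
   vertex 3.2 0.0 0.6
   vertex 1.8 0.2 0.4
  endloop
 endfacet
 facet normal -0.888 -0.241 -0.392
  outer loop
   vertex 1.0 3.8 0.0
   vertex 1.8 0.2 0.4
   vertex 0.0 0.0 4.6
  endloop
 endfacet
 facet normal -0.824 0.512 0.244
  outer loop
   vertex 1.0 3.8 0.0
   vertex 0.0 0.0 4.6
   vertex 1.8 2.8 4.8
  endloop
 endfacet
 facet normal -0.780 0.574 0.250
  outer loop
   vertex 1.0 3.8 0.0
   vertex 1.8 2.8 4.8
   vertex 1.8 4.8 0.2
  endloop
 endfacet
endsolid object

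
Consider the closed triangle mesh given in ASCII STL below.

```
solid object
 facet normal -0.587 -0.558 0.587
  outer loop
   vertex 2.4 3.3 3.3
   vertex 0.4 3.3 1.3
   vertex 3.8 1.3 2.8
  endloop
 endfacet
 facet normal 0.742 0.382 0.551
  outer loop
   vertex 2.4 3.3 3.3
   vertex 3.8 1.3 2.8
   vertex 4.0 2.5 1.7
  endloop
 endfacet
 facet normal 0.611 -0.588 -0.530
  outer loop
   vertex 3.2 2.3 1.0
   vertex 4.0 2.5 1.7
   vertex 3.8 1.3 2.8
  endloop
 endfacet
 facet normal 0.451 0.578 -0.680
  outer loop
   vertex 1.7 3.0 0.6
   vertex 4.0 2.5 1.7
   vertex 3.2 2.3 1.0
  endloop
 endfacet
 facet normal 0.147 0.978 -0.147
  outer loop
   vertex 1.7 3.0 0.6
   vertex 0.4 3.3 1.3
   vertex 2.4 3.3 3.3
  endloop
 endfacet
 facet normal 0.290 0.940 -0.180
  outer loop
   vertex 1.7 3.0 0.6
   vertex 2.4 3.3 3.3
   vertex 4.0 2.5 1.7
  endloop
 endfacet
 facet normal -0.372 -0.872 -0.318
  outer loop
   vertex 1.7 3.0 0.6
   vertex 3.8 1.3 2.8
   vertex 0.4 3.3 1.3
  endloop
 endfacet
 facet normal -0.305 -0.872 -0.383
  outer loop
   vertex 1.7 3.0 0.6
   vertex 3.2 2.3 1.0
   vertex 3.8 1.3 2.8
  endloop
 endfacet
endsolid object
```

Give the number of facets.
8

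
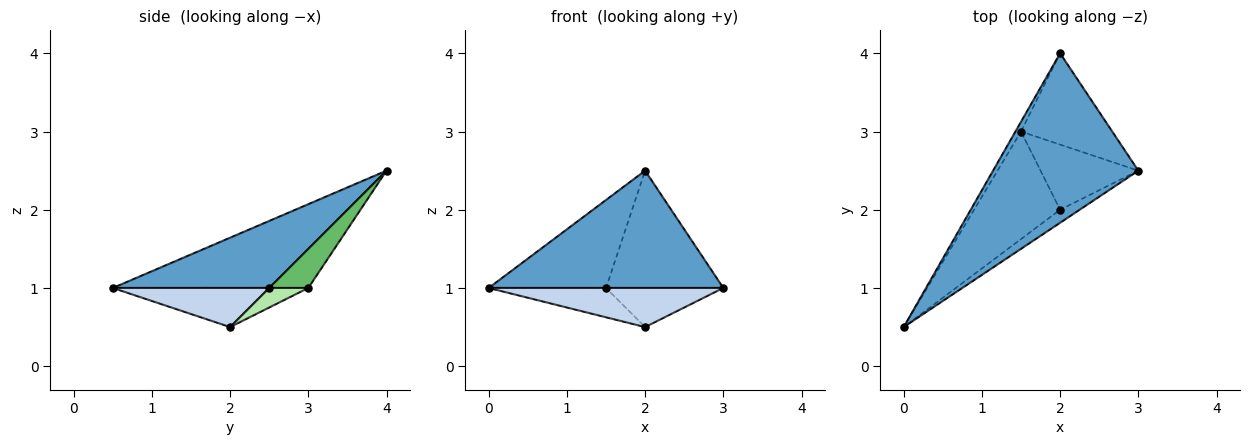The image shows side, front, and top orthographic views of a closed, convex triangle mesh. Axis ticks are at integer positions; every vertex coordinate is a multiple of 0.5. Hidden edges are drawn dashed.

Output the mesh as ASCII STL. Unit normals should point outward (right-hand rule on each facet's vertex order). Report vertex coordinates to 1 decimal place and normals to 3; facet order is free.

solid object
 facet normal 0.355 -0.532 0.769
  outer loop
   vertex 2.0 4.0 2.5
   vertex 0.0 0.5 1.0
   vertex 3.0 2.5 1.0
  endloop
 endfacet
 facet normal 0.535 -0.802 -0.267
  outer loop
   vertex 2.0 2.0 0.5
   vertex 3.0 2.5 1.0
   vertex 0.0 0.5 1.0
  endloop
 endfacet
 facet normal -0.856 0.514 -0.057
  outer loop
   vertex 1.5 3.0 1.0
   vertex 0.0 0.5 1.0
   vertex 2.0 4.0 2.5
  endloop
 endfacet
 facet normal -0.402 0.241 -0.884
  outer loop
   vertex 1.5 3.0 1.0
   vertex 2.0 2.0 0.5
   vertex 0.0 0.5 1.0
  endloop
 endfacet
 facet normal 0.254 0.763 -0.594
  outer loop
   vertex 1.5 3.0 1.0
   vertex 2.0 4.0 2.5
   vertex 3.0 2.5 1.0
  endloop
 endfacet
 facet normal 0.169 0.507 -0.845
  outer loop
   vertex 1.5 3.0 1.0
   vertex 3.0 2.5 1.0
   vertex 2.0 2.0 0.5
  endloop
 endfacet
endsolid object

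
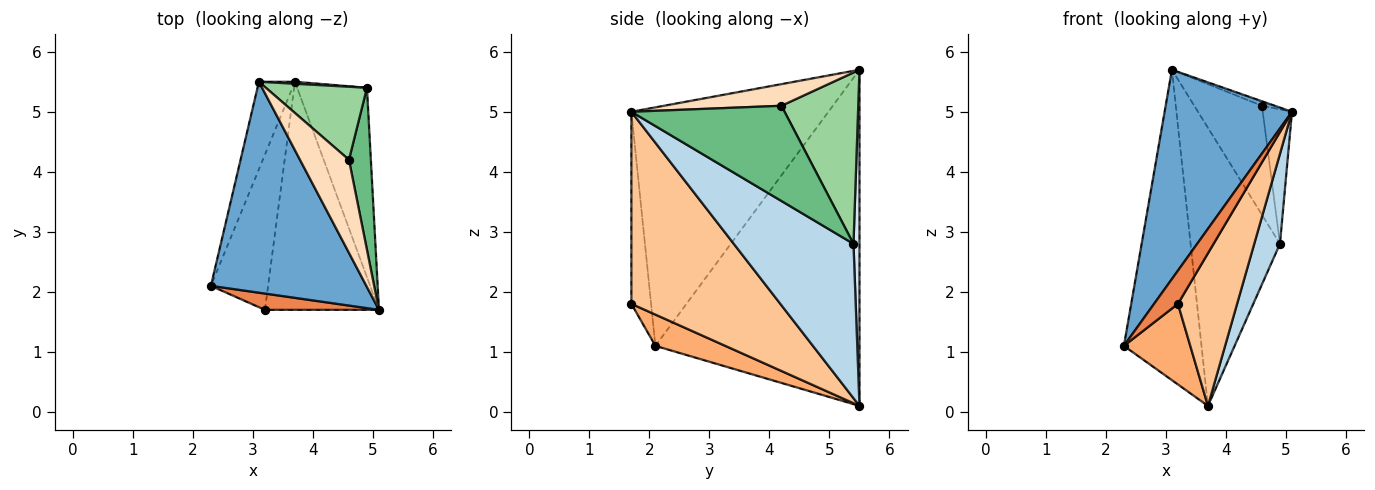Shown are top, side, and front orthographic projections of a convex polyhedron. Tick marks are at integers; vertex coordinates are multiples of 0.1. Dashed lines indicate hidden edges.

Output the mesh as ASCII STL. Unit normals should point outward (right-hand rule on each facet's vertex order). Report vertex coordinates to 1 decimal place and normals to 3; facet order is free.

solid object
 facet normal -0.737 -0.476 0.480
  outer loop
   vertex 3.1 5.5 5.7
   vertex 2.3 2.1 1.1
   vertex 5.1 1.7 5.0
  endloop
 endfacet
 facet normal -0.930 0.354 -0.100
  outer loop
   vertex 3.1 5.5 5.7
   vertex 3.7 5.5 0.1
   vertex 2.3 2.1 1.1
  endloop
 endfacet
 facet normal 0.894 -0.192 -0.405
  outer loop
   vertex 4.9 5.4 2.8
   vertex 5.1 1.7 5.0
   vertex 3.7 5.5 0.1
  endloop
 endfacet
 facet normal 0.067 0.998 0.007
  outer loop
   vertex 4.9 5.4 2.8
   vertex 3.7 5.5 0.1
   vertex 3.1 5.5 5.7
  endloop
 endfacet
 facet normal -0.596 -0.721 0.354
  outer loop
   vertex 3.2 1.7 1.8
   vertex 5.1 1.7 5.0
   vertex 2.3 2.1 1.1
  endloop
 endfacet
 facet normal 0.437 -0.415 -0.798
  outer loop
   vertex 3.2 1.7 1.8
   vertex 2.3 2.1 1.1
   vertex 3.7 5.5 0.1
  endloop
 endfacet
 facet normal 0.814 -0.323 -0.483
  outer loop
   vertex 3.2 1.7 1.8
   vertex 3.7 5.5 0.1
   vertex 5.1 1.7 5.0
  endloop
 endfacet
 facet normal 0.404 0.044 0.914
  outer loop
   vertex 4.6 4.2 5.1
   vertex 3.1 5.5 5.7
   vertex 5.1 1.7 5.0
  endloop
 endfacet
 facet normal 0.958 0.183 0.220
  outer loop
   vertex 4.6 4.2 5.1
   vertex 5.1 1.7 5.0
   vertex 4.9 5.4 2.8
  endloop
 endfacet
 facet normal 0.686 0.605 0.405
  outer loop
   vertex 4.6 4.2 5.1
   vertex 4.9 5.4 2.8
   vertex 3.1 5.5 5.7
  endloop
 endfacet
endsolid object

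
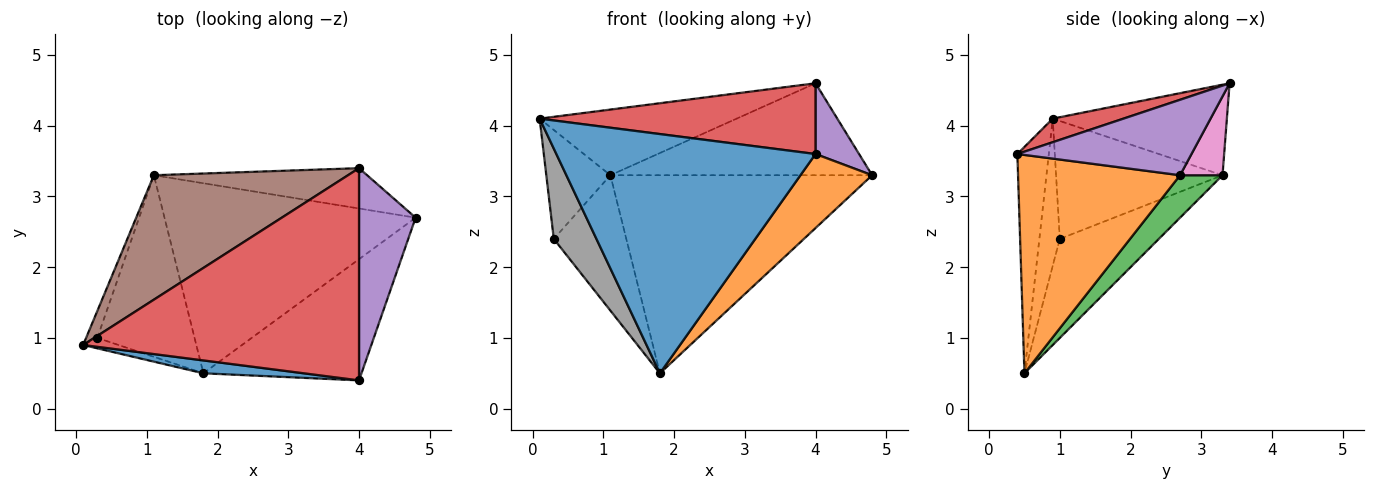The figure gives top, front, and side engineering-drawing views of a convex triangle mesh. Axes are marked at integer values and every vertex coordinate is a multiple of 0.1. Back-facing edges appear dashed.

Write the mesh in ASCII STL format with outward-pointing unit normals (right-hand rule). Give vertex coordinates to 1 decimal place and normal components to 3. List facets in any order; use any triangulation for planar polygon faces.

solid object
 facet normal -0.120 -0.991 0.053
  outer loop
   vertex 1.8 0.5 0.5
   vertex 4.0 0.4 3.6
   vertex 0.1 0.9 4.1
  endloop
 endfacet
 facet normal 0.763 -0.337 -0.552
  outer loop
   vertex 1.8 0.5 0.5
   vertex 4.8 2.7 3.3
   vertex 4.0 0.4 3.6
  endloop
 endfacet
 facet normal 0.116 0.717 -0.688
  outer loop
   vertex 1.1 3.3 3.3
   vertex 4.8 2.7 3.3
   vertex 1.8 0.5 0.5
  endloop
 endfacet
 facet normal 0.081 -0.315 0.946
  outer loop
   vertex 4.0 3.4 4.6
   vertex 0.1 0.9 4.1
   vertex 4.0 0.4 3.6
  endloop
 endfacet
 facet normal 0.784 -0.196 0.588
  outer loop
   vertex 4.0 3.4 4.6
   vertex 4.0 0.4 3.6
   vertex 4.8 2.7 3.3
  endloop
 endfacet
 facet normal -0.381 0.431 0.818
  outer loop
   vertex 4.0 3.4 4.6
   vertex 1.1 3.3 3.3
   vertex 0.1 0.9 4.1
  endloop
 endfacet
 facet normal 0.147 0.906 -0.397
  outer loop
   vertex 4.0 3.4 4.6
   vertex 4.8 2.7 3.3
   vertex 1.1 3.3 3.3
  endloop
 endfacet
 facet normal -0.430 -0.897 -0.103
  outer loop
   vertex 0.3 1.0 2.4
   vertex 1.8 0.5 0.5
   vertex 0.1 0.9 4.1
  endloop
 endfacet
 facet normal -0.930 0.358 -0.088
  outer loop
   vertex 0.3 1.0 2.4
   vertex 0.1 0.9 4.1
   vertex 1.1 3.3 3.3
  endloop
 endfacet
 facet normal -0.632 0.463 -0.621
  outer loop
   vertex 0.3 1.0 2.4
   vertex 1.1 3.3 3.3
   vertex 1.8 0.5 0.5
  endloop
 endfacet
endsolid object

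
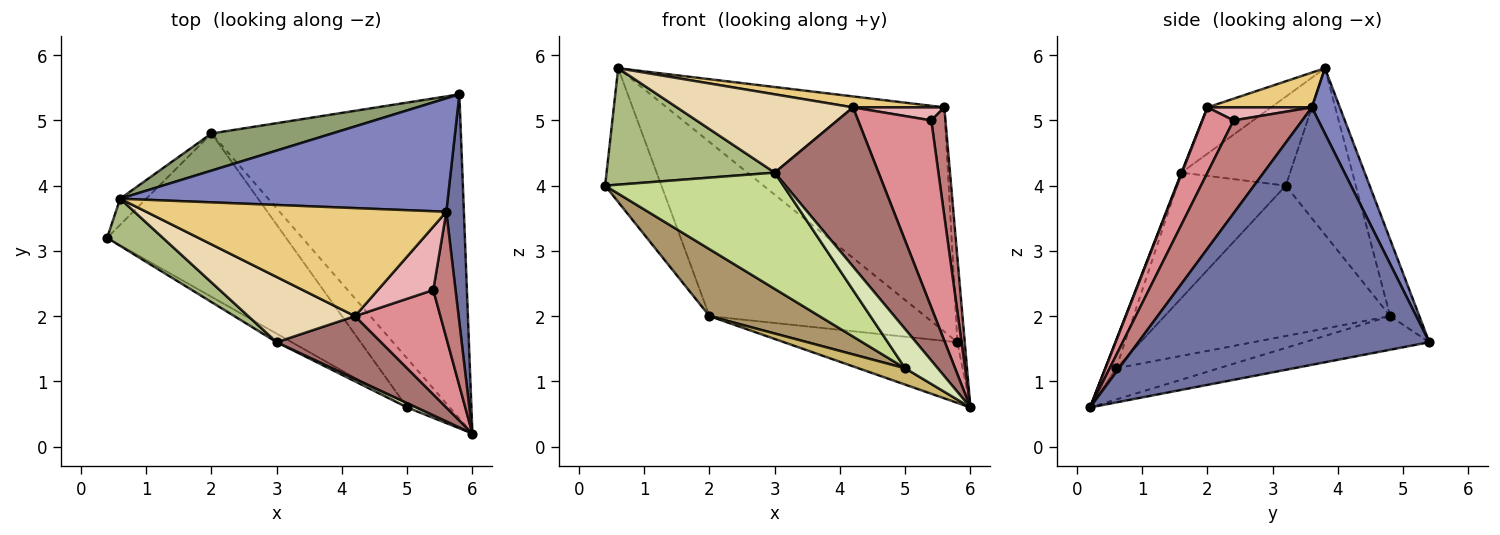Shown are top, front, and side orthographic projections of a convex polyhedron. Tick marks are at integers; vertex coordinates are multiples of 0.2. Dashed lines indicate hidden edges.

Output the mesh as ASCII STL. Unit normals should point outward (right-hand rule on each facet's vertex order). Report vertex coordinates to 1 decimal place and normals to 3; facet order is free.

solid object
 facet normal 0.997 0.025 0.068
  outer loop
   vertex 5.6 3.6 5.2
   vertex 6.0 0.2 0.6
   vertex 5.8 5.4 1.6
  endloop
 endfacet
 facet normal 0.089 0.889 0.449
  outer loop
   vertex 5.6 3.6 5.2
   vertex 5.8 5.4 1.6
   vertex 0.6 3.8 5.8
  endloop
 endfacet
 facet normal -0.131 0.182 -0.974
  outer loop
   vertex 2.0 4.8 2.0
   vertex 5.8 5.4 1.6
   vertex 6.0 0.2 0.6
  endloop
 endfacet
 facet normal -0.774 0.622 -0.121
  outer loop
   vertex 2.0 4.8 2.0
   vertex 0.4 3.2 4.0
   vertex 0.6 3.8 5.8
  endloop
 endfacet
 facet normal -0.131 0.970 0.207
  outer loop
   vertex 2.0 4.8 2.0
   vertex 0.6 3.8 5.8
   vertex 5.8 5.4 1.6
  endloop
 endfacet
 facet normal -0.514 -0.795 0.322
  outer loop
   vertex 3.0 1.6 4.2
   vertex 0.6 3.8 5.8
   vertex 0.4 3.2 4.0
  endloop
 endfacet
 facet normal -0.520 -0.852 -0.062
  outer loop
   vertex 5.0 0.6 1.2
   vertex 3.0 1.6 4.2
   vertex 0.4 3.2 4.0
  endloop
 endfacet
 facet normal -0.314 -0.943 0.105
  outer loop
   vertex 5.0 0.6 1.2
   vertex 6.0 0.2 0.6
   vertex 3.0 1.6 4.2
  endloop
 endfacet
 facet normal -0.614 -0.299 -0.731
  outer loop
   vertex 5.0 0.6 1.2
   vertex 0.4 3.2 4.0
   vertex 2.0 4.8 2.0
  endloop
 endfacet
 facet normal -0.571 -0.260 -0.779
  outer loop
   vertex 5.0 0.6 1.2
   vertex 2.0 4.8 2.0
   vertex 6.0 0.2 0.6
  endloop
 endfacet
 facet normal 0.115 -0.100 0.988
  outer loop
   vertex 4.2 2.0 5.2
   vertex 5.6 3.6 5.2
   vertex 0.6 3.8 5.8
  endloop
 endfacet
 facet normal -0.267 -0.740 0.617
  outer loop
   vertex 4.2 2.0 5.2
   vertex 0.6 3.8 5.8
   vertex 3.0 1.6 4.2
  endloop
 endfacet
 facet normal 0.005 -0.931 0.366
  outer loop
   vertex 4.2 2.0 5.2
   vertex 3.0 1.6 4.2
   vertex 6.0 0.2 0.6
  endloop
 endfacet
 facet normal 0.953 -0.197 0.229
  outer loop
   vertex 5.4 2.4 5.0
   vertex 6.0 0.2 0.6
   vertex 5.6 3.6 5.2
  endloop
 endfacet
 facet normal 0.349 -0.818 0.457
  outer loop
   vertex 5.4 2.4 5.0
   vertex 4.2 2.0 5.2
   vertex 6.0 0.2 0.6
  endloop
 endfacet
 facet normal 0.225 -0.197 0.954
  outer loop
   vertex 5.4 2.4 5.0
   vertex 5.6 3.6 5.2
   vertex 4.2 2.0 5.2
  endloop
 endfacet
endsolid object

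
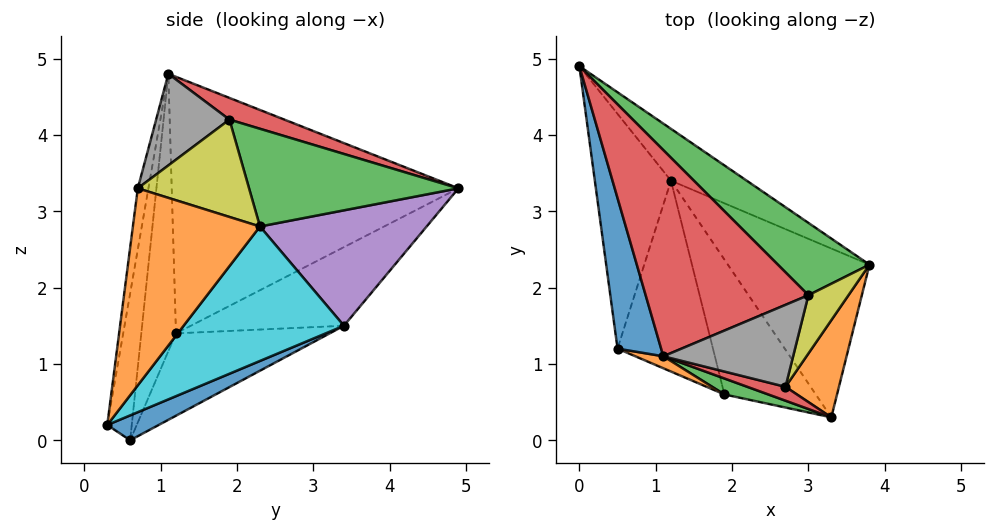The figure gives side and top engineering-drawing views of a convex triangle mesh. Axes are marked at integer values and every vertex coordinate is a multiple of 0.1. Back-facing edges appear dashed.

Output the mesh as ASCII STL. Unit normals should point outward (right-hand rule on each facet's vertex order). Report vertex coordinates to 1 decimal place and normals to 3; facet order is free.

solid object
 facet normal -0.963 -0.214 0.164
  outer loop
   vertex 0.5 1.2 1.4
   vertex 1.1 1.1 4.8
   vertex 0.0 4.9 3.3
  endloop
 endfacet
 facet normal -0.363 -0.931 0.037
  outer loop
   vertex 0.5 1.2 1.4
   vertex 1.9 0.6 0.0
   vertex 1.1 1.1 4.8
  endloop
 endfacet
 facet normal 0.533 0.683 0.500
  outer loop
   vertex 3.0 1.9 4.2
   vertex 3.8 2.3 2.8
   vertex 0.0 4.9 3.3
  endloop
 endfacet
 facet normal 0.121 0.395 0.911
  outer loop
   vertex 3.0 1.9 4.2
   vertex 0.0 4.9 3.3
   vertex 1.1 1.1 4.8
  endloop
 endfacet
 facet normal 0.503 0.799 -0.330
  outer loop
   vertex 1.2 3.4 1.5
   vertex 0.0 4.9 3.3
   vertex 3.8 2.3 2.8
  endloop
 endfacet
 facet normal -0.695 0.252 -0.673
  outer loop
   vertex 1.2 3.4 1.5
   vertex 0.5 1.2 1.4
   vertex 0.0 4.9 3.3
  endloop
 endfacet
 facet normal -0.635 0.235 -0.736
  outer loop
   vertex 1.2 3.4 1.5
   vertex 1.9 0.6 0.0
   vertex 0.5 1.2 1.4
  endloop
 endfacet
 facet normal 0.460 -0.604 0.651
  outer loop
   vertex 2.7 0.7 3.3
   vertex 3.0 1.9 4.2
   vertex 1.1 1.1 4.8
  endloop
 endfacet
 facet normal 0.821 -0.459 0.338
  outer loop
   vertex 2.7 0.7 3.3
   vertex 3.8 2.3 2.8
   vertex 3.0 1.9 4.2
  endloop
 endfacet
 facet normal 0.545 0.610 -0.574
  outer loop
   vertex 3.3 0.3 0.2
   vertex 1.2 3.4 1.5
   vertex 3.8 2.3 2.8
  endloop
 endfacet
 facet normal 0.227 0.503 -0.834
  outer loop
   vertex 3.3 0.3 0.2
   vertex 1.9 0.6 0.0
   vertex 1.2 3.4 1.5
  endloop
 endfacet
 facet normal 0.834 -0.503 0.226
  outer loop
   vertex 3.3 0.3 0.2
   vertex 3.8 2.3 2.8
   vertex 2.7 0.7 3.3
  endloop
 endfacet
 facet normal -0.218 -0.974 0.065
  outer loop
   vertex 3.3 0.3 0.2
   vertex 1.1 1.1 4.8
   vertex 1.9 0.6 0.0
  endloop
 endfacet
 facet normal -0.155 -0.983 0.097
  outer loop
   vertex 3.3 0.3 0.2
   vertex 2.7 0.7 3.3
   vertex 1.1 1.1 4.8
  endloop
 endfacet
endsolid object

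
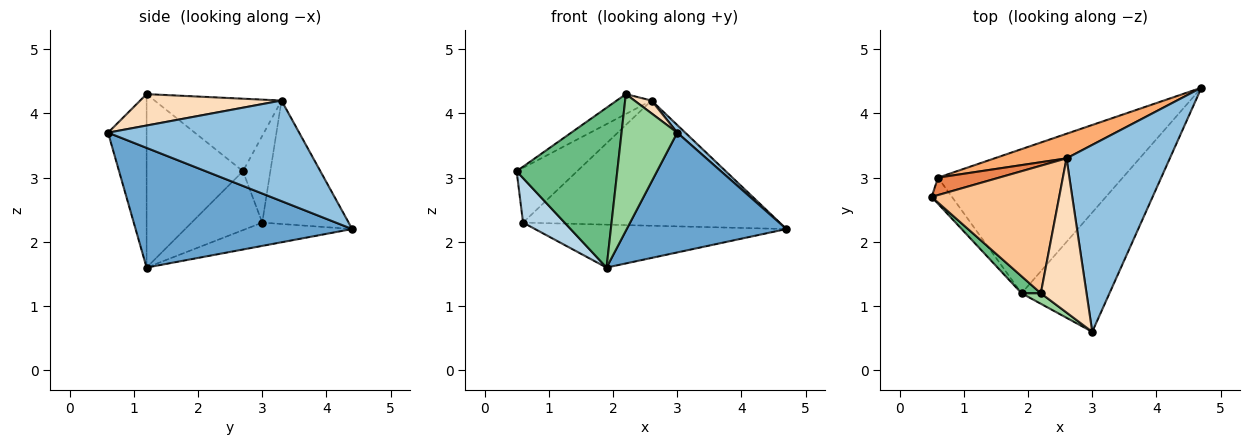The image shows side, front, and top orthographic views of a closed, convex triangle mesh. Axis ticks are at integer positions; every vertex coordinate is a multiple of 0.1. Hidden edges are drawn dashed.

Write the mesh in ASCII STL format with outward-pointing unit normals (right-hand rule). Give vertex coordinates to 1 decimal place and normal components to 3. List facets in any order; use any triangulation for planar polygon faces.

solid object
 facet normal 0.693 -0.511 -0.509
  outer loop
   vertex 1.9 1.2 1.6
   vertex 4.7 4.4 2.2
   vertex 3.0 0.6 3.7
  endloop
 endfacet
 facet normal 0.697 -0.029 0.716
  outer loop
   vertex 2.6 3.3 4.2
   vertex 3.0 0.6 3.7
   vertex 4.7 4.4 2.2
  endloop
 endfacet
 facet normal -0.826 -0.486 -0.285
  outer loop
   vertex 0.6 3.0 2.3
   vertex 1.9 1.2 1.6
   vertex 0.5 2.7 3.1
  endloop
 endfacet
 facet normal -0.120 0.283 -0.951
  outer loop
   vertex 0.6 3.0 2.3
   vertex 4.7 4.4 2.2
   vertex 1.9 1.2 1.6
  endloop
 endfacet
 facet normal -0.396 0.875 0.279
  outer loop
   vertex 0.6 3.0 2.3
   vertex 0.5 2.7 3.1
   vertex 2.6 3.3 4.2
  endloop
 endfacet
 facet normal -0.314 0.932 0.183
  outer loop
   vertex 0.6 3.0 2.3
   vertex 2.6 3.3 4.2
   vertex 4.7 4.4 2.2
  endloop
 endfacet
 facet normal -0.490 0.134 0.862
  outer loop
   vertex 2.2 1.2 4.3
   vertex 2.6 3.3 4.2
   vertex 0.5 2.7 3.1
  endloop
 endfacet
 facet normal 0.565 -0.069 0.822
  outer loop
   vertex 2.2 1.2 4.3
   vertex 3.0 0.6 3.7
   vertex 2.6 3.3 4.2
  endloop
 endfacet
 facet normal -0.690 -0.720 0.077
  outer loop
   vertex 2.2 1.2 4.3
   vertex 0.5 2.7 3.1
   vertex 1.9 1.2 1.6
  endloop
 endfacet
 facet normal -0.568 -0.821 0.063
  outer loop
   vertex 2.2 1.2 4.3
   vertex 1.9 1.2 1.6
   vertex 3.0 0.6 3.7
  endloop
 endfacet
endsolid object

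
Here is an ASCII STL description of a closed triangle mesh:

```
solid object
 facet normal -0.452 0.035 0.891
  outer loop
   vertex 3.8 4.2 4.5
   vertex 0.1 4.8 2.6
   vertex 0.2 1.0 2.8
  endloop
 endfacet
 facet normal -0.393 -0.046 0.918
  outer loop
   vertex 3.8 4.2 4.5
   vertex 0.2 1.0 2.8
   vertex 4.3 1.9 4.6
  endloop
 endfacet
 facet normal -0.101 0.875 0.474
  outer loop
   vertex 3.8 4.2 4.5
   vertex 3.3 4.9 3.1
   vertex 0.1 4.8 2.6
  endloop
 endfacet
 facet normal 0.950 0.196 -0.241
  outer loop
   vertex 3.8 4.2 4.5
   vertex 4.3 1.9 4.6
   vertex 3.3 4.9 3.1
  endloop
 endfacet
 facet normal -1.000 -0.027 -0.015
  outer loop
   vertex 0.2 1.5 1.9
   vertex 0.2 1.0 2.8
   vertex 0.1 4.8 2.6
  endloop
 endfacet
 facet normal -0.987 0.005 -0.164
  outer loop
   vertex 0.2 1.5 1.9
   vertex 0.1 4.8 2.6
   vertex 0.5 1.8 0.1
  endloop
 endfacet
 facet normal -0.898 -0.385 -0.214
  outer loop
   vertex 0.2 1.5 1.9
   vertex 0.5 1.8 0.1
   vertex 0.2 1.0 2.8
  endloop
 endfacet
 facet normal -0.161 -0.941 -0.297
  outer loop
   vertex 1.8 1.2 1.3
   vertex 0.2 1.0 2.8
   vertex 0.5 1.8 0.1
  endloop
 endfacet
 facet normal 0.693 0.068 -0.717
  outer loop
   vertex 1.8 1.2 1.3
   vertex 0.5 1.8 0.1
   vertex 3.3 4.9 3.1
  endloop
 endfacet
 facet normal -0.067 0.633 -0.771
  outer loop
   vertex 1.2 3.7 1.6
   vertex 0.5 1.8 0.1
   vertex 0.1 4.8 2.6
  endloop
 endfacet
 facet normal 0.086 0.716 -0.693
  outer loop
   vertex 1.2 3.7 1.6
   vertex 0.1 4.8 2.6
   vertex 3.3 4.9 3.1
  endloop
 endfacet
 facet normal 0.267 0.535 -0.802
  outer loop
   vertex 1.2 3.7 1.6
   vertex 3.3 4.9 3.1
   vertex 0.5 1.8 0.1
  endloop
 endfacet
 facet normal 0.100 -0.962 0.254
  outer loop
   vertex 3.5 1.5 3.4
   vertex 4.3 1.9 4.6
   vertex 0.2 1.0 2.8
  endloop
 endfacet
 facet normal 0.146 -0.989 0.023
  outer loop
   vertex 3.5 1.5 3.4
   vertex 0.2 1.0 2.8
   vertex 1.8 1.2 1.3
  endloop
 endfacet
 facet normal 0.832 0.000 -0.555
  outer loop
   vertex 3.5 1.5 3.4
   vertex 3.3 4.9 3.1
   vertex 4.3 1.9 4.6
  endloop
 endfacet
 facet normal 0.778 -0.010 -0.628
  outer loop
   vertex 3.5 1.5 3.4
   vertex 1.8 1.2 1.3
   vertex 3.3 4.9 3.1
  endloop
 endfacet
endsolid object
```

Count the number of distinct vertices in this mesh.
10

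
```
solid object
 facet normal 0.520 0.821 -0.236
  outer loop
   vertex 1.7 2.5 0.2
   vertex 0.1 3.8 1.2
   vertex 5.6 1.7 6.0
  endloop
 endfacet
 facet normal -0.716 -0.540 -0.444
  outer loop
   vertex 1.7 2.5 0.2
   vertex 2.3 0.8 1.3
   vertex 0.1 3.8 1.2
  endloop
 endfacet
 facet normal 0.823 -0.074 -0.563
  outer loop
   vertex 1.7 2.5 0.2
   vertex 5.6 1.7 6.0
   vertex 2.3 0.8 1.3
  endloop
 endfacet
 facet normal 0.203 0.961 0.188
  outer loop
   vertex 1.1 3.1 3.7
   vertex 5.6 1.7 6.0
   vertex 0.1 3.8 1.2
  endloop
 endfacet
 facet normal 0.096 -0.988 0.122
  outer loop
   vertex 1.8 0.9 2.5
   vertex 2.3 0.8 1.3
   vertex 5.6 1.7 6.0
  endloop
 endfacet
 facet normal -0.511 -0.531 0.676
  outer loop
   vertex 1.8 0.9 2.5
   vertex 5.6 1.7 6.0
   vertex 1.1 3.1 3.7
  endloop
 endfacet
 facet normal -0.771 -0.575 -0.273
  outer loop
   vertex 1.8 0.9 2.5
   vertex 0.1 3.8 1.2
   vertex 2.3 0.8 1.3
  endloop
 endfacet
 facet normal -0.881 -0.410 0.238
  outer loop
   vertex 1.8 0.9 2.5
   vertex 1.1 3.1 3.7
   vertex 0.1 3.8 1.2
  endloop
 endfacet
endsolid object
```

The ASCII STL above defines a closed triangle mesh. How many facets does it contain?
8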